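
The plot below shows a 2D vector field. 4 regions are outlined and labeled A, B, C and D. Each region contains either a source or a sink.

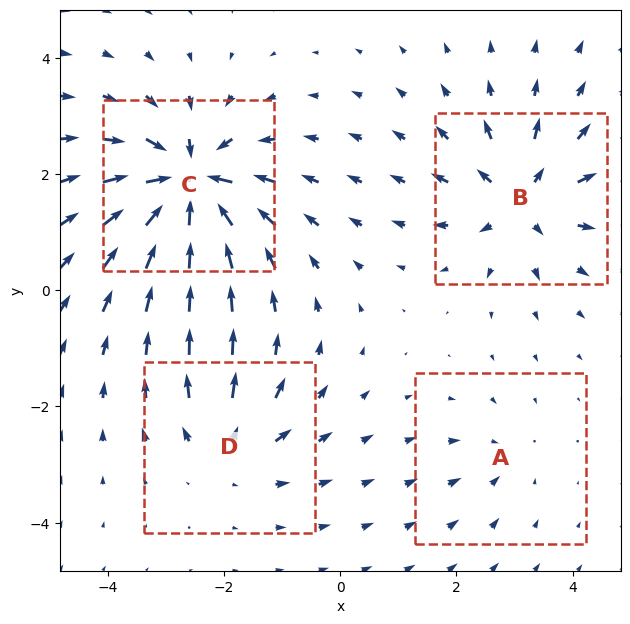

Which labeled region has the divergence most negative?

C

Divergence at each region's feature centre — A: about -2, B: about +6, C: about -9, D: about +4. Region C is most negative.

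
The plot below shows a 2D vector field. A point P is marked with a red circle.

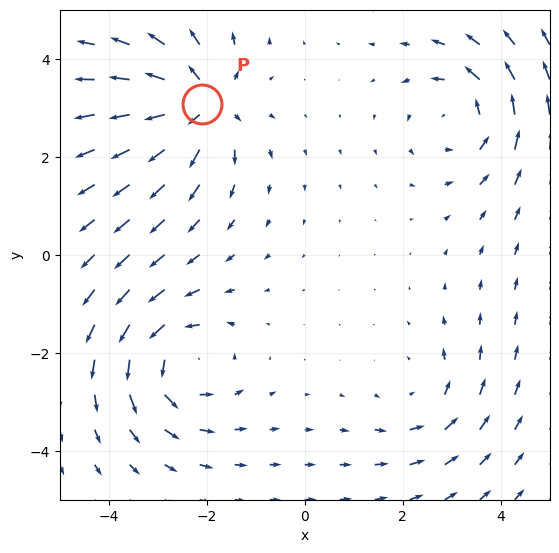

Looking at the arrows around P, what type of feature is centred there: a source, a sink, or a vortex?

source

At P (-2.1, 3.1) the arrows spread outward. Divergence about +6, curl ≈0 — positive divergence with near-zero curl is a source.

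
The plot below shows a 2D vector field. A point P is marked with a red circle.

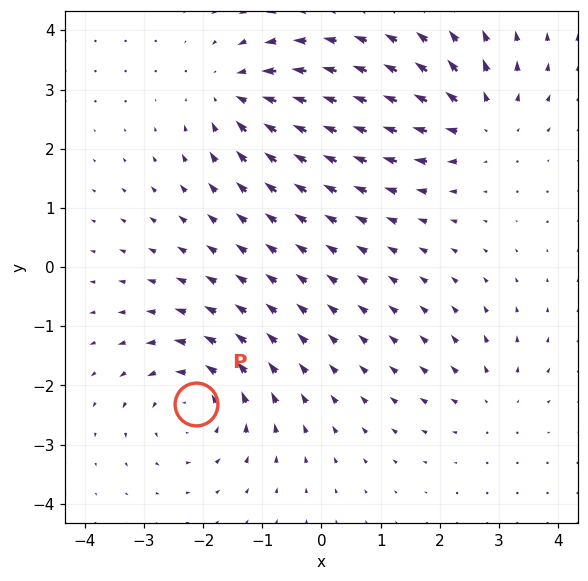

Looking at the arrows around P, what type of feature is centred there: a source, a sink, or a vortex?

vortex

At P (-2.1, -2.3) the arrows circulate counterclockwise. Divergence ≈0, curl about +5 — near-zero divergence with nonzero curl is a vortex.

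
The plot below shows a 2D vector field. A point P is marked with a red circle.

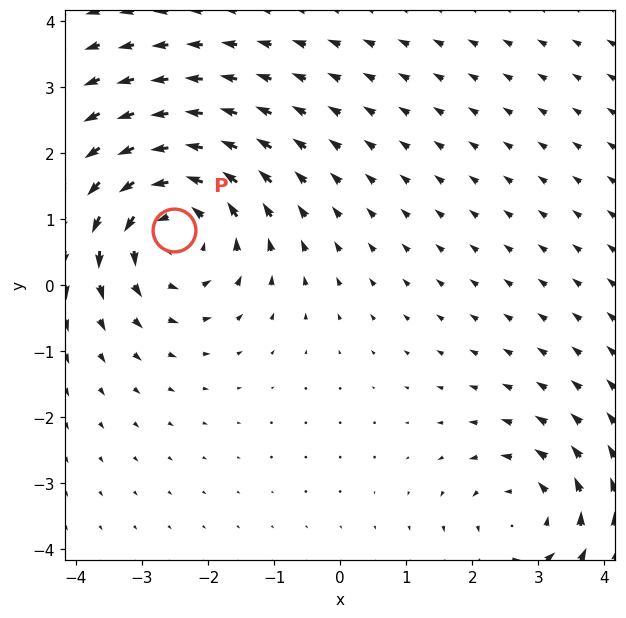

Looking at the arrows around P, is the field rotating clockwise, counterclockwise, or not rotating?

counterclockwise

Near P at (-2.5, 0.8) the arrows circulate counterclockwise. The curl (z-component) there is about +4; positive curl means counterclockwise rotation.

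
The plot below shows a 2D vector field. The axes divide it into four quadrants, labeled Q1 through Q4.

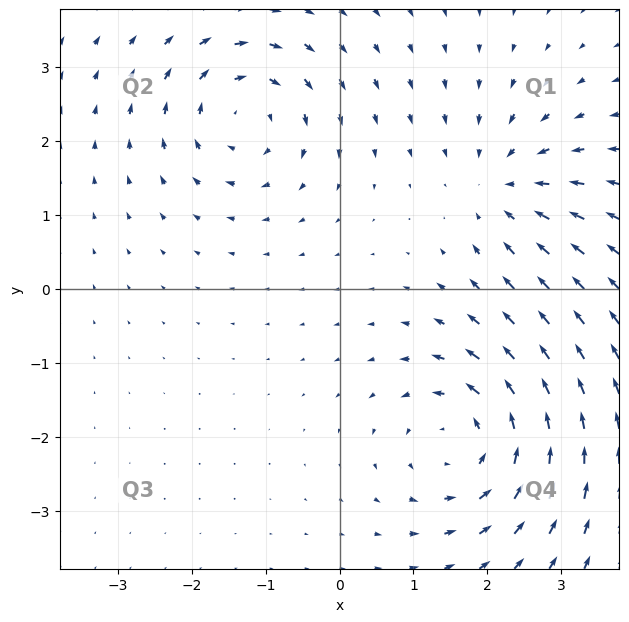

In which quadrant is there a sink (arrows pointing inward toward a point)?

Q1

The sink sits at approximately (2.2, 1.4), which lies in quadrant Q1. The divergence there is about -4, negative as expected for a sink.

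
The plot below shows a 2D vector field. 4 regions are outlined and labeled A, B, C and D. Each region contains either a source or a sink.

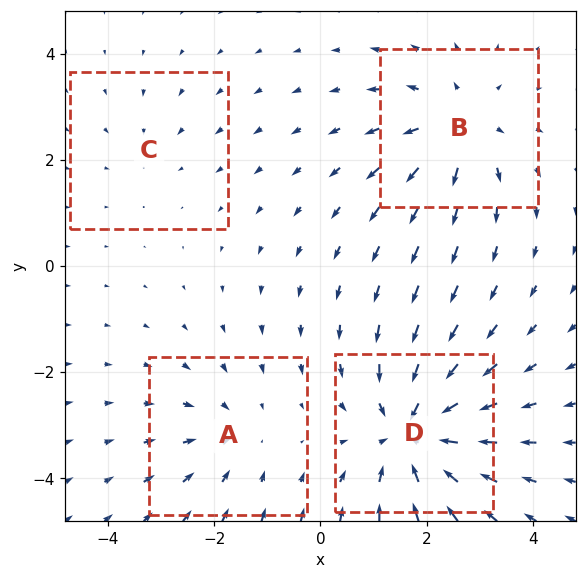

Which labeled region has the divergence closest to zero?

Divergence at each region's feature centre — A: about -3, B: about +4, C: about -2, D: about -6. Region C is closest to zero.

C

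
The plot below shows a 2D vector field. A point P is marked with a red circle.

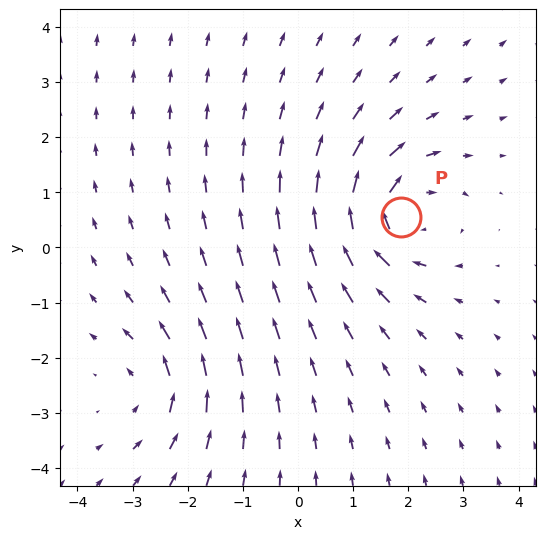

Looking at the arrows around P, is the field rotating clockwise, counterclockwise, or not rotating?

clockwise

Near P at (1.9, 0.6) the arrows circulate clockwise. The curl (z-component) there is about -5; negative curl means clockwise rotation.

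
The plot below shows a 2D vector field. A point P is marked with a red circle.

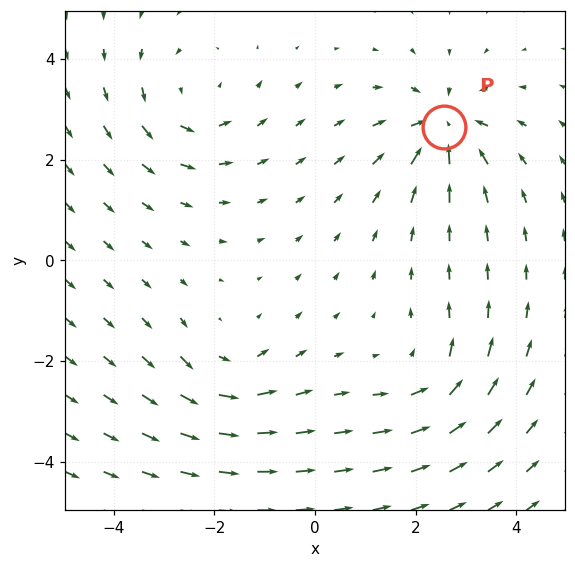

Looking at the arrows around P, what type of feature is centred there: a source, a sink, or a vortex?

At P (2.6, 2.7) the arrows converge inward. Divergence about -6, curl ≈0 — negative divergence with near-zero curl is a sink.

sink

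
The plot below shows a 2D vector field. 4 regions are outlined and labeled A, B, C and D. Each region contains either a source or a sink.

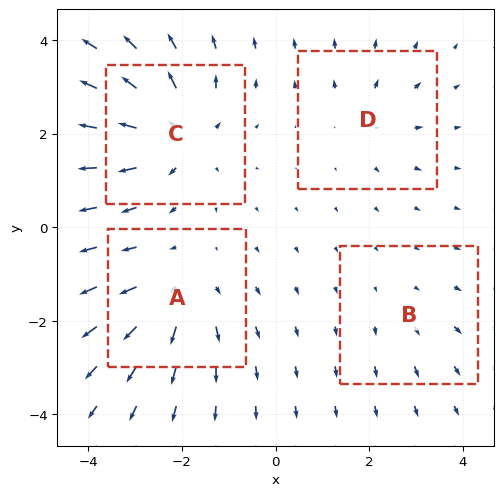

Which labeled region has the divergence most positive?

Divergence at each region's feature centre — A: about +5, B: about +2, C: about +6, D: about +3. Region C is most positive.

C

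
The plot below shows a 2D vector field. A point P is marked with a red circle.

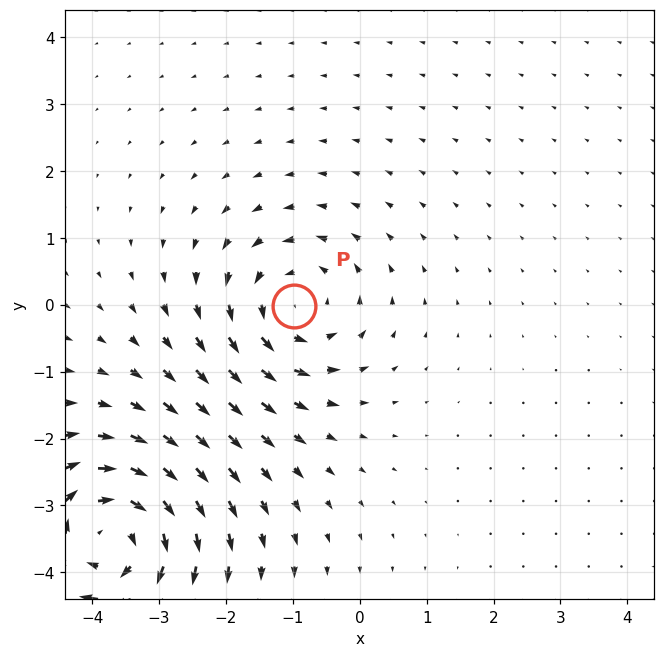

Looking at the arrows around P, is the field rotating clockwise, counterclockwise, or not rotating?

Near P at (-1.0, -0.0) the arrows circulate counterclockwise. The curl (z-component) there is about +3; positive curl means counterclockwise rotation.

counterclockwise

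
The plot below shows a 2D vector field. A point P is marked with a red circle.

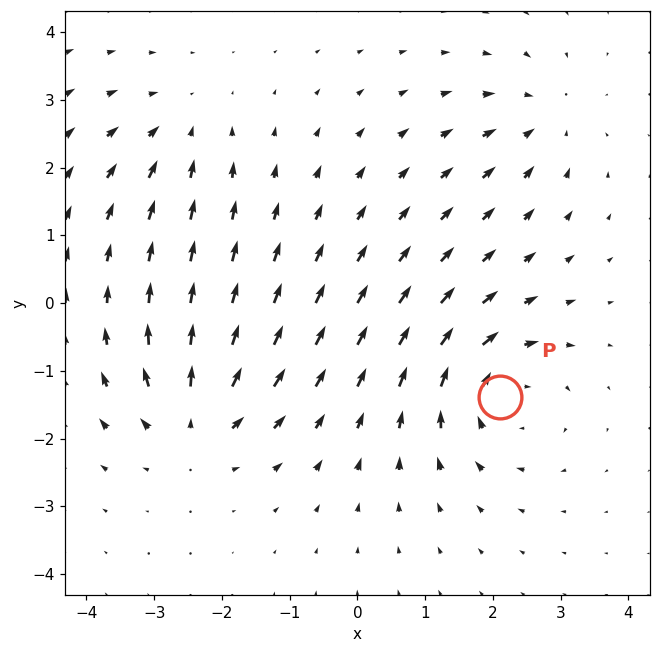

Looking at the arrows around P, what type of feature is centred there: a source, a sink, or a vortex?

At P (2.1, -1.4) the arrows circulate clockwise. Divergence ≈0, curl about -5 — near-zero divergence with nonzero curl is a vortex.

vortex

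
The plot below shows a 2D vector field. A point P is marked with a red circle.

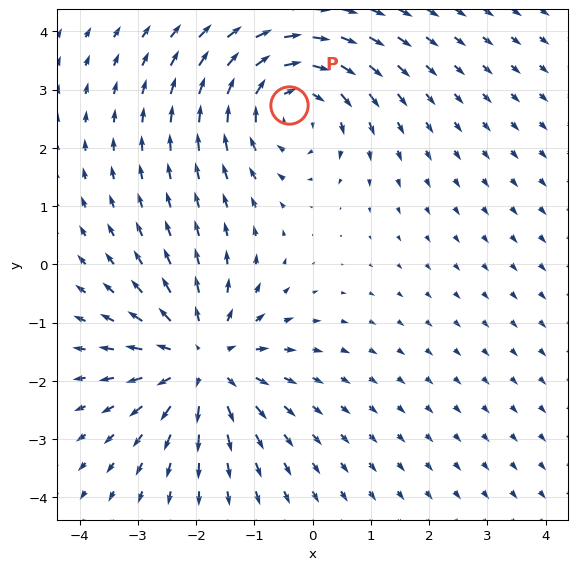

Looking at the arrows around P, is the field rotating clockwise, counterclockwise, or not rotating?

Near P at (-0.4, 2.7) the arrows circulate clockwise. The curl (z-component) there is about -4; negative curl means clockwise rotation.

clockwise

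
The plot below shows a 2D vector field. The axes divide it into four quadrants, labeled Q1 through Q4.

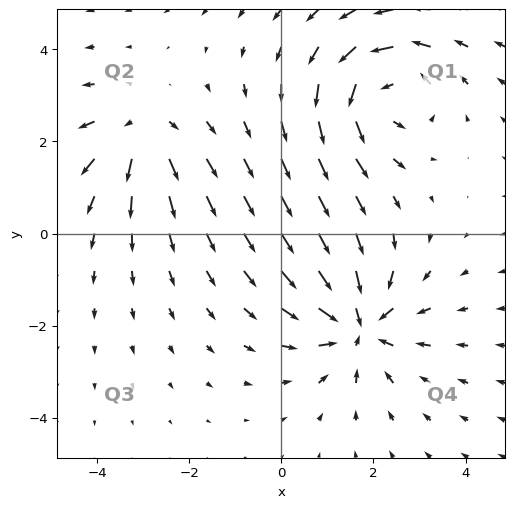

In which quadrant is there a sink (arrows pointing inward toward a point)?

The sink sits at approximately (1.7, -2.0), which lies in quadrant Q4. The divergence there is about -5, negative as expected for a sink.

Q4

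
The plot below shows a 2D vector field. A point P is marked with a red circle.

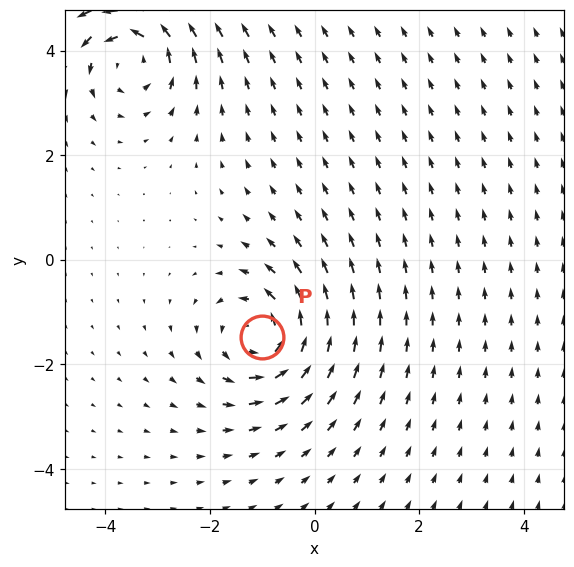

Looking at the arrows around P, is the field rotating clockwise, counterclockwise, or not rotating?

Near P at (-1.0, -1.5) the arrows circulate counterclockwise. The curl (z-component) there is about +6; positive curl means counterclockwise rotation.

counterclockwise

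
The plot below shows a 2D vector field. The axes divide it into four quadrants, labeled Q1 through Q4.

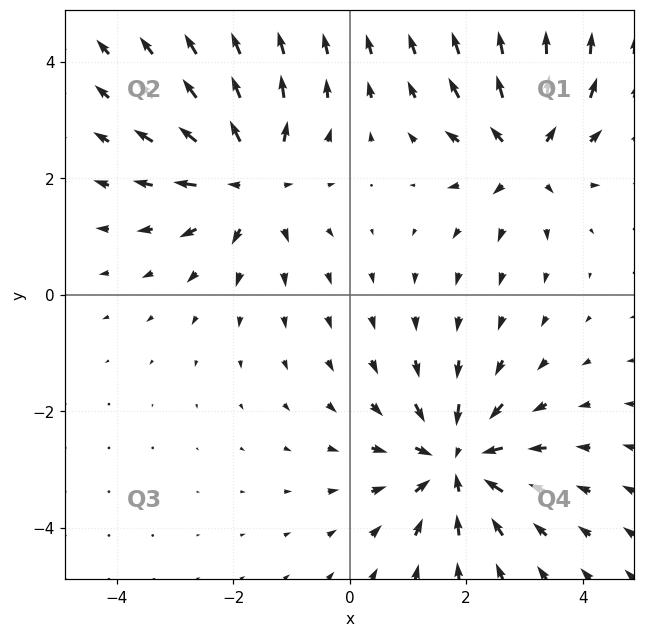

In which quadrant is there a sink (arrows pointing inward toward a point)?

Q4

The sink sits at approximately (1.8, -2.9), which lies in quadrant Q4. The divergence there is about -5, negative as expected for a sink.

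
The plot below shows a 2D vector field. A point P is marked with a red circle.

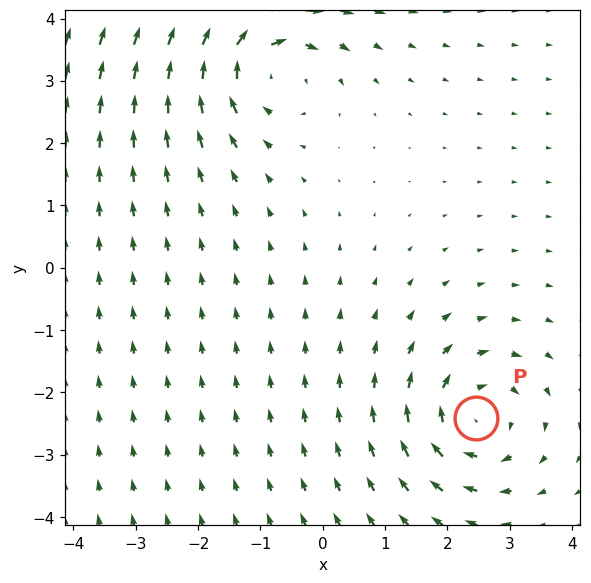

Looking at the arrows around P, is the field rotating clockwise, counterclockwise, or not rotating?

Near P at (2.5, -2.4) the arrows circulate clockwise. The curl (z-component) there is about -3; negative curl means clockwise rotation.

clockwise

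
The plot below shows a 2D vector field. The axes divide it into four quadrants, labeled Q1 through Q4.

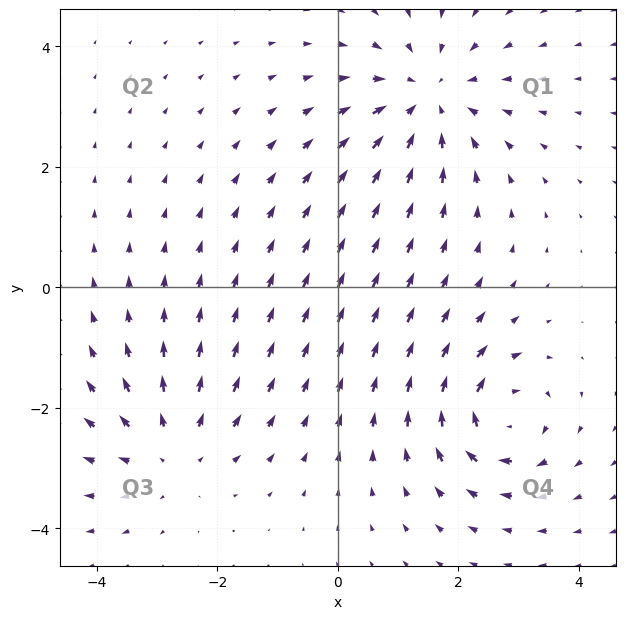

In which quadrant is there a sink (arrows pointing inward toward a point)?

Q1

The sink sits at approximately (1.5, 3.1), which lies in quadrant Q1. The divergence there is about -3, negative as expected for a sink.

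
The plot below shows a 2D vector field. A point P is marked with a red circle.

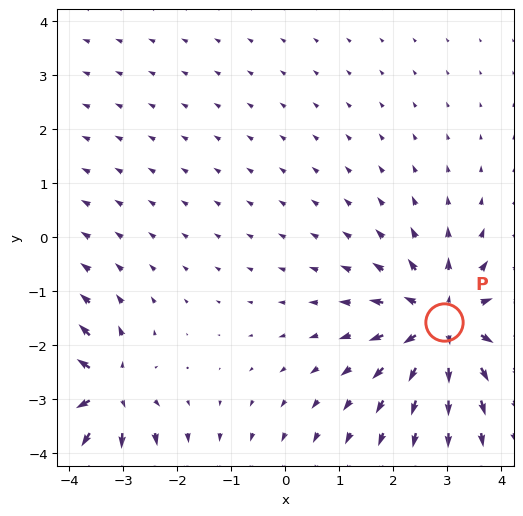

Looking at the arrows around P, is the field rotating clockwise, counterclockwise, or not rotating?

not rotating

Near P at (2.9, -1.6) the arrows show no circulation. The curl there is ≈0.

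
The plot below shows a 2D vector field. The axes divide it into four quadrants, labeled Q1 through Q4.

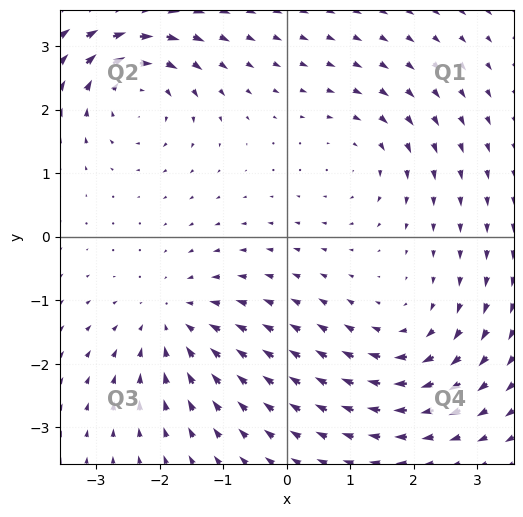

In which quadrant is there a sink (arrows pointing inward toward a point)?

Q3

The sink sits at approximately (-1.8, -1.4), which lies in quadrant Q3. The divergence there is about -4, negative as expected for a sink.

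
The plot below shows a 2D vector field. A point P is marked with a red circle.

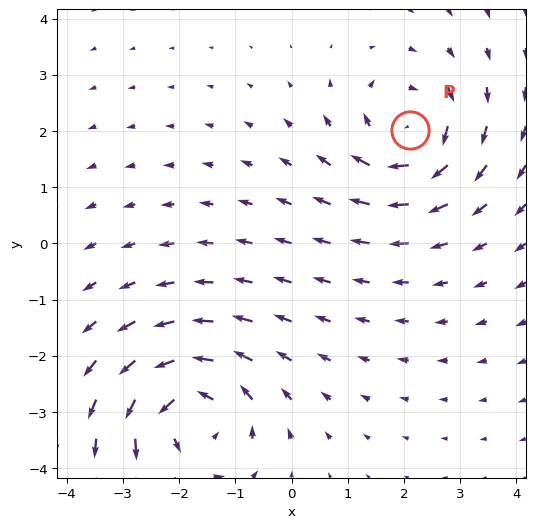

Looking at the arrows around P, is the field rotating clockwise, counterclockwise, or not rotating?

clockwise

Near P at (2.1, 2.0) the arrows circulate clockwise. The curl (z-component) there is about -4; negative curl means clockwise rotation.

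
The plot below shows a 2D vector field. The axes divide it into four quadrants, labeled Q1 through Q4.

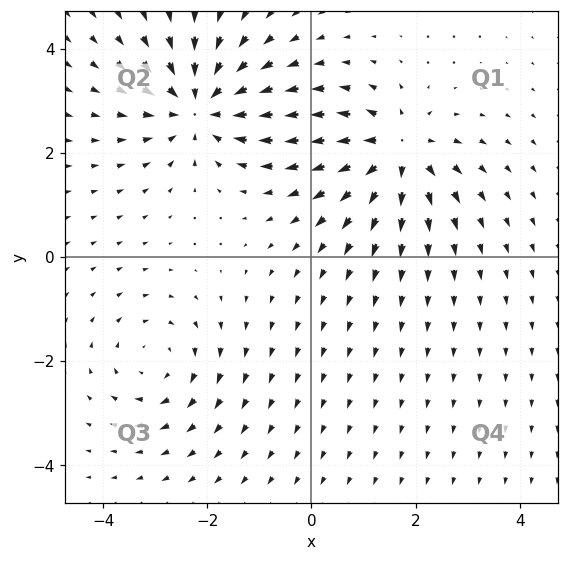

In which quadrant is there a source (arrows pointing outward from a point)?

Q1

The source sits at approximately (1.6, 2.0), which lies in quadrant Q1. The divergence there is about +4, positive as expected for a source.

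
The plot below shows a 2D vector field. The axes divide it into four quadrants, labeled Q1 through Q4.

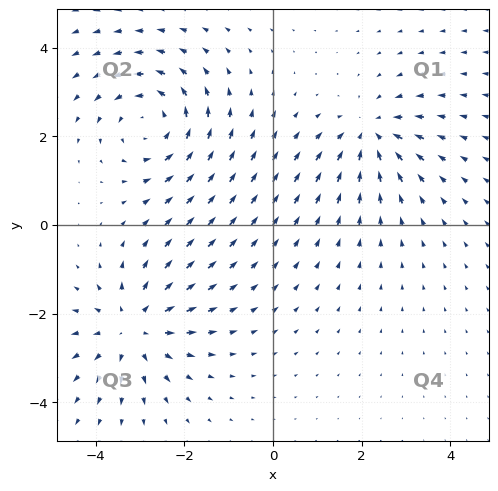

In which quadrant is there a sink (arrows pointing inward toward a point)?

The sink sits at approximately (2.2, 2.0), which lies in quadrant Q1. The divergence there is about -5, negative as expected for a sink.

Q1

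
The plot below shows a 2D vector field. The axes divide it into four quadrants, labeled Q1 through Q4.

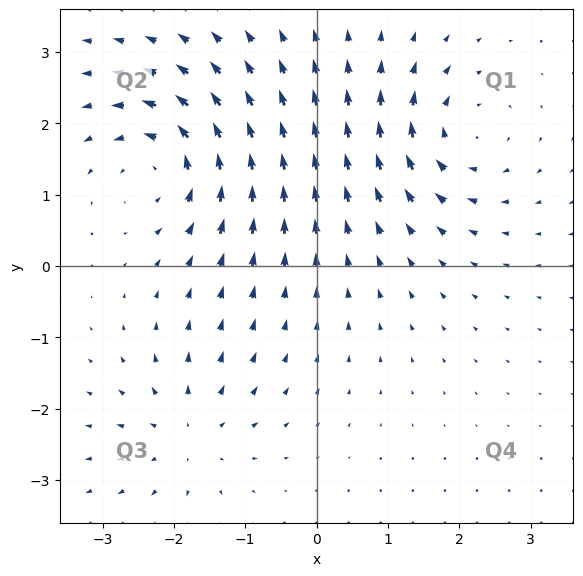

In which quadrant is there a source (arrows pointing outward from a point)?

Q3

The source sits at approximately (-1.8, -2.3), which lies in quadrant Q3. The divergence there is about +3, positive as expected for a source.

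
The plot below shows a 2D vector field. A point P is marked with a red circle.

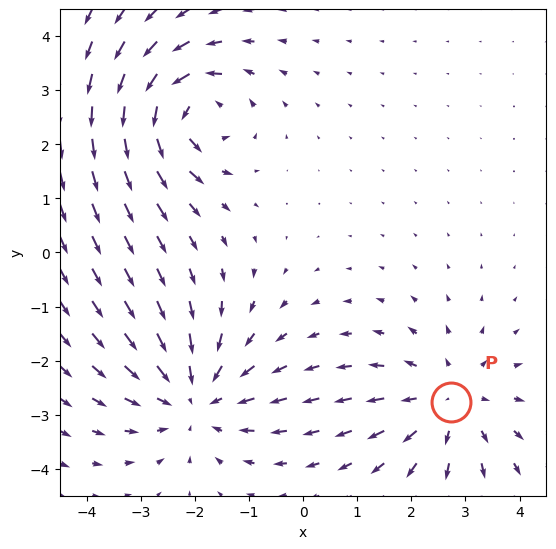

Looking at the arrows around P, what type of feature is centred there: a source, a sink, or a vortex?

At P (2.7, -2.8) the arrows spread outward. Divergence about +4, curl ≈0 — positive divergence with near-zero curl is a source.

source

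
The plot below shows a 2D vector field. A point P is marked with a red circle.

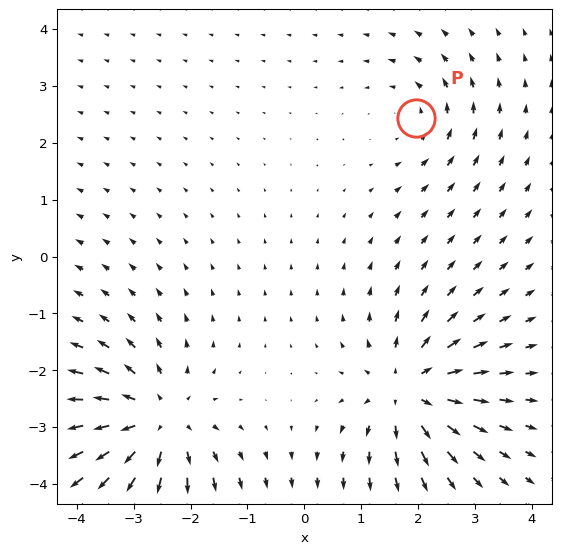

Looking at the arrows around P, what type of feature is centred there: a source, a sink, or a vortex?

At P (2.0, 2.4) the arrows circulate counterclockwise. Divergence ≈0, curl about +3 — near-zero divergence with nonzero curl is a vortex.

vortex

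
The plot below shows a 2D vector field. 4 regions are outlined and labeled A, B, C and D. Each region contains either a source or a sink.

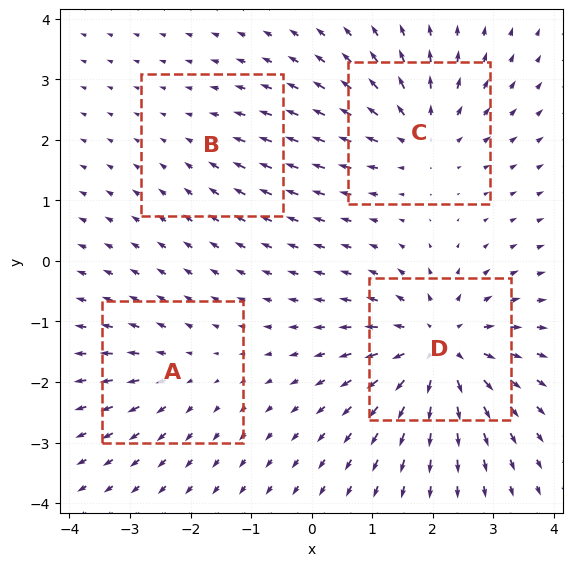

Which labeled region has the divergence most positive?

Divergence at each region's feature centre — A: about +3, B: about -2, C: about +5, D: about +8. Region D is most positive.

D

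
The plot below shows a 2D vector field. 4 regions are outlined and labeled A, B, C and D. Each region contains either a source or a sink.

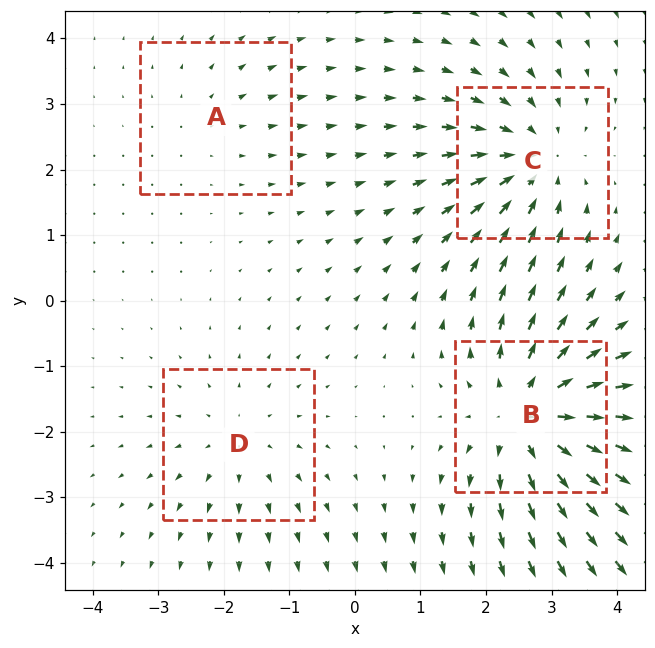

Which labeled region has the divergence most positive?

B

Divergence at each region's feature centre — A: about +2, B: about +6, C: about -5, D: about +3. Region B is most positive.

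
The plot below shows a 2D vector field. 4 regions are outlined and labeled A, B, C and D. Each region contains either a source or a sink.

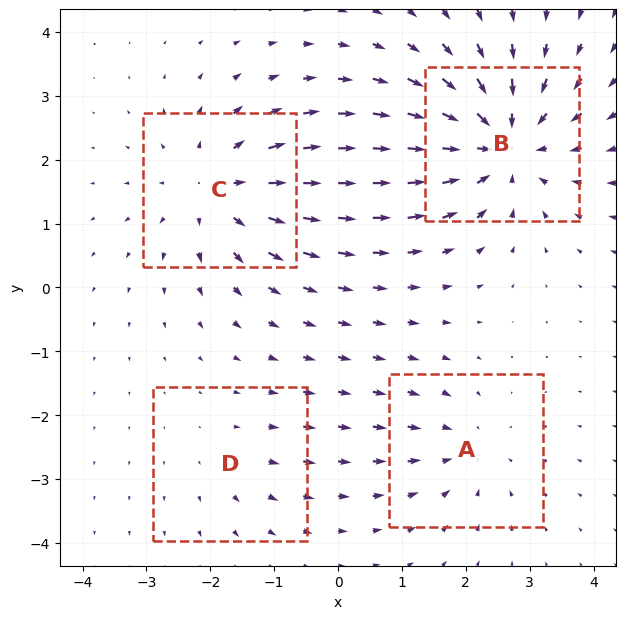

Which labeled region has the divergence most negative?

B

Divergence at each region's feature centre — A: about -3, B: about -7, C: about +5, D: about +2. Region B is most negative.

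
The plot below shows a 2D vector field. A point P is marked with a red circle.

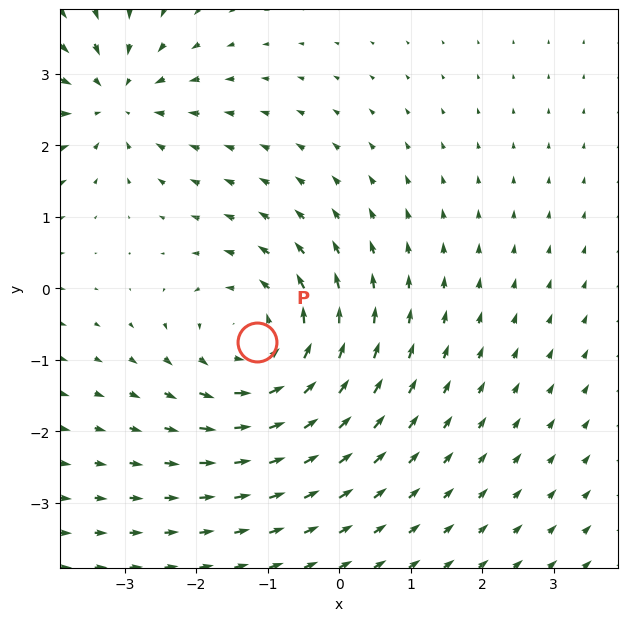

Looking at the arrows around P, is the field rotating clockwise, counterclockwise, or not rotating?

counterclockwise

Near P at (-1.1, -0.7) the arrows circulate counterclockwise. The curl (z-component) there is about +4; positive curl means counterclockwise rotation.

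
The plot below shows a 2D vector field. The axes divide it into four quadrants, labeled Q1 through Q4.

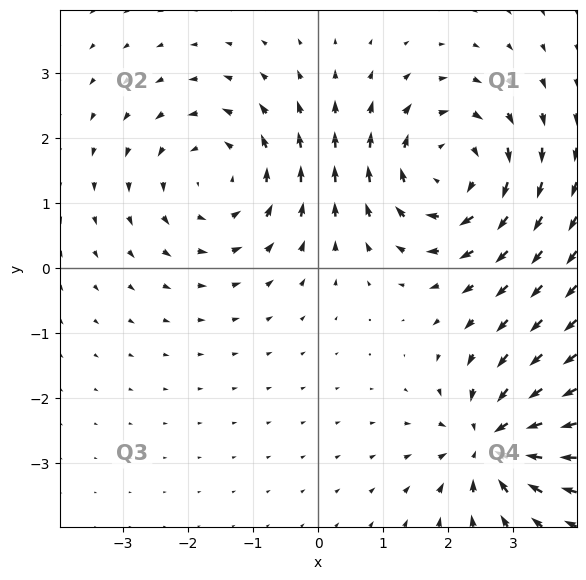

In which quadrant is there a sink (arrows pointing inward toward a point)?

The sink sits at approximately (2.7, -2.7), which lies in quadrant Q4. The divergence there is about -5, negative as expected for a sink.

Q4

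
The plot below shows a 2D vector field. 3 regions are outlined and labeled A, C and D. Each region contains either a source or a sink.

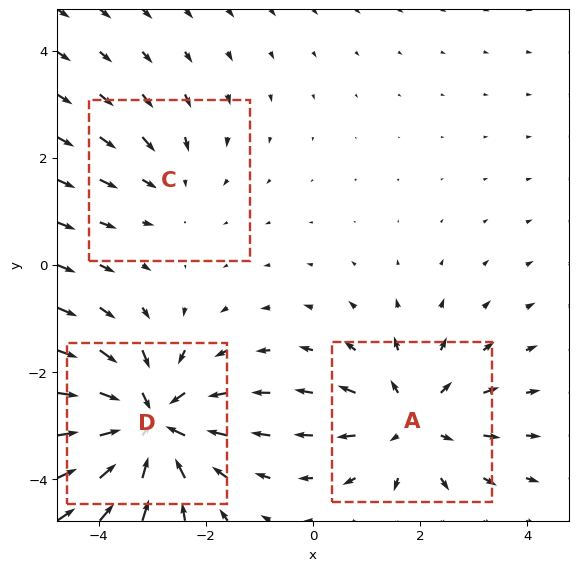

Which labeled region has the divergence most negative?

D

Divergence at each region's feature centre — A: about +3, C: about -2, D: about -5. Region D is most negative.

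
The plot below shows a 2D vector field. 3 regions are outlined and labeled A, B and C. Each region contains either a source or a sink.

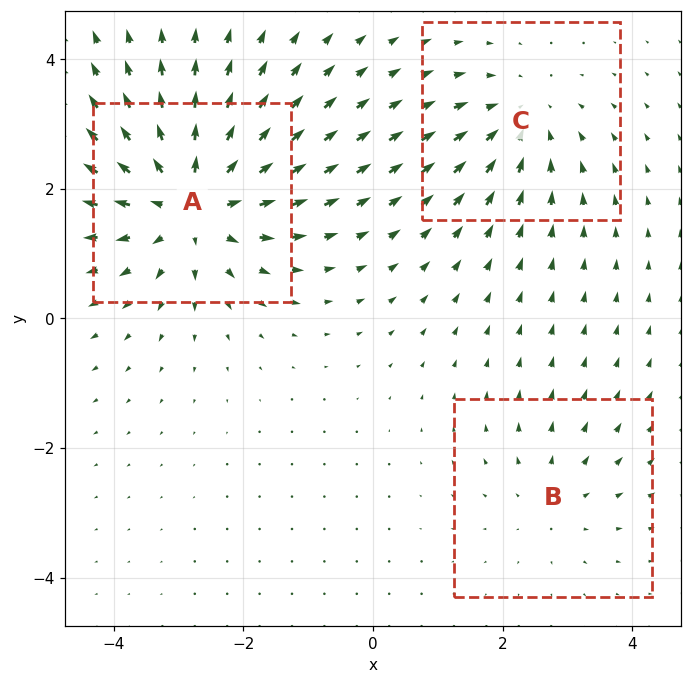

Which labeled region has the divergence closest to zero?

Divergence at each region's feature centre — A: about +5, B: about +2, C: about -3. Region B is closest to zero.

B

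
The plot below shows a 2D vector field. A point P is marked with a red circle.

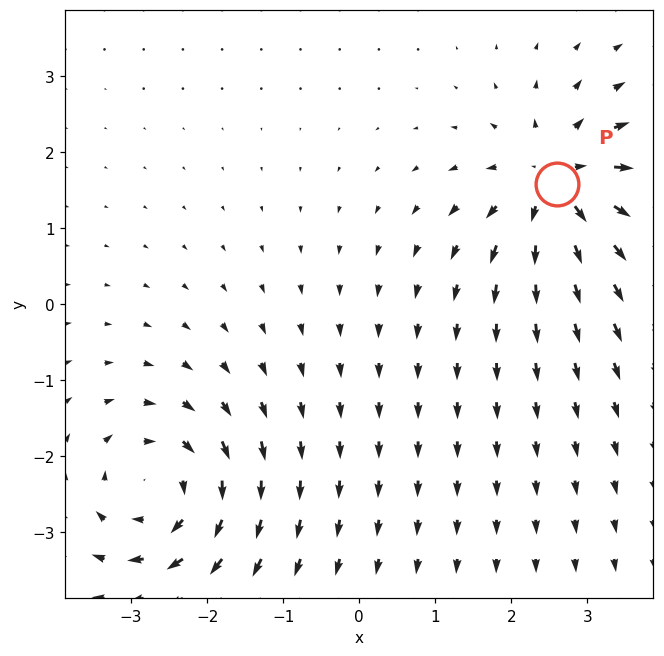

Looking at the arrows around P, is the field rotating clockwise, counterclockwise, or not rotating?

not rotating

Near P at (2.6, 1.6) the arrows show no circulation. The curl there is ≈0.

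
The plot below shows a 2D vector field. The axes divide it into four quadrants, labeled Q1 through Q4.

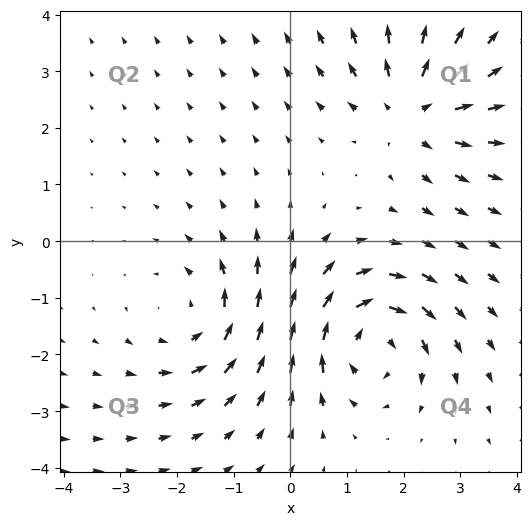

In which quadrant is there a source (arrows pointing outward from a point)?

The source sits at approximately (2.1, 2.3), which lies in quadrant Q1. The divergence there is about +3, positive as expected for a source.

Q1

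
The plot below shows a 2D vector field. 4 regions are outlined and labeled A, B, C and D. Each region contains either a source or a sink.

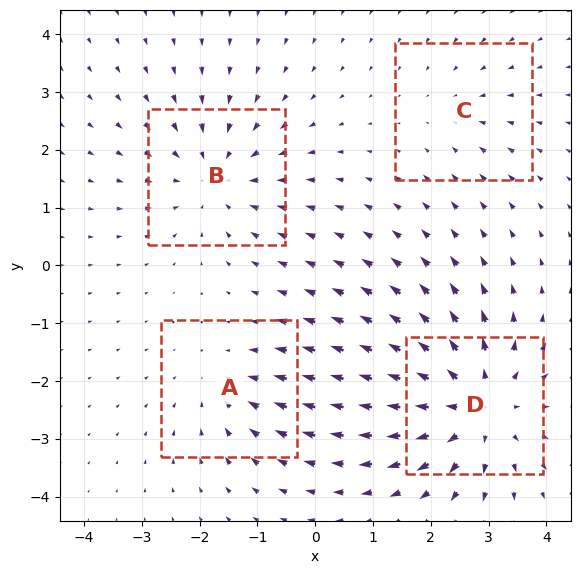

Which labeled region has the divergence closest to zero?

C

Divergence at each region's feature centre — A: about -3, B: about -4, C: about -2, D: about +6. Region C is closest to zero.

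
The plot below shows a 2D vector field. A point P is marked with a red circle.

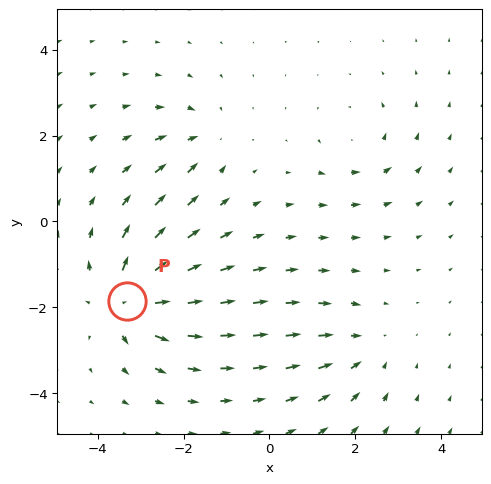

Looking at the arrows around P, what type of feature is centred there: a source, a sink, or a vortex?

source

At P (-3.3, -1.9) the arrows spread outward. Divergence about +6, curl ≈0 — positive divergence with near-zero curl is a source.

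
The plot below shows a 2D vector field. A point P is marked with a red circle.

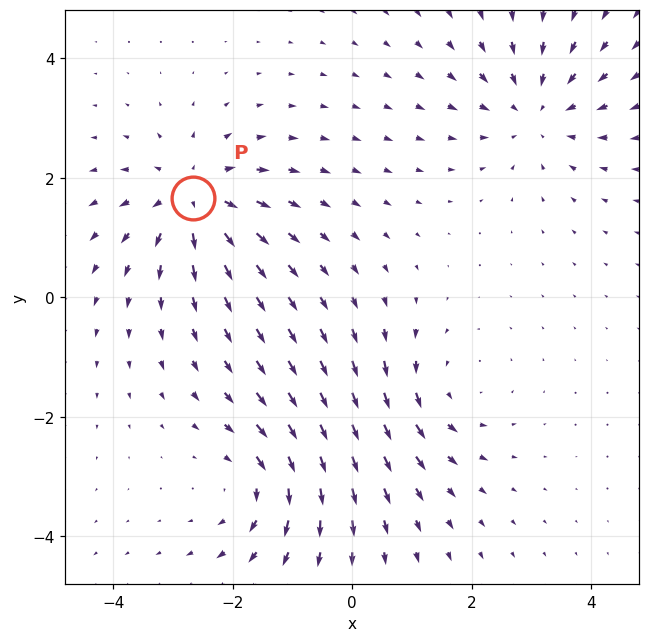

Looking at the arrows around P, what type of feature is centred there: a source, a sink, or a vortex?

At P (-2.7, 1.7) the arrows spread outward. Divergence about +6, curl ≈0 — positive divergence with near-zero curl is a source.

source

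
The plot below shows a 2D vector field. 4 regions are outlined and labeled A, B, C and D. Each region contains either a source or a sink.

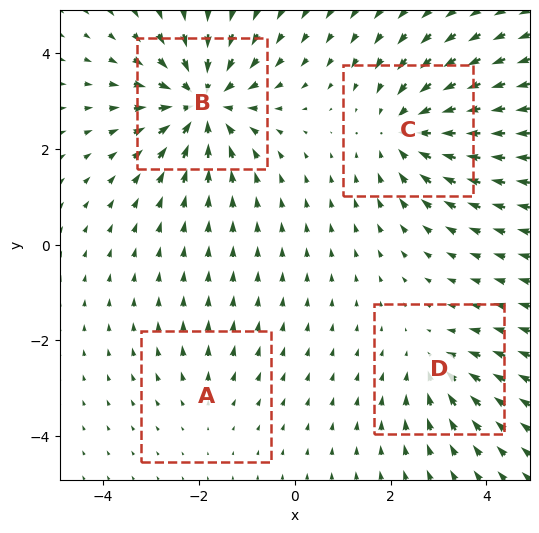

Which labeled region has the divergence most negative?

Divergence at each region's feature centre — A: about +2, B: about -7, C: about -5, D: about -3. Region B is most negative.

B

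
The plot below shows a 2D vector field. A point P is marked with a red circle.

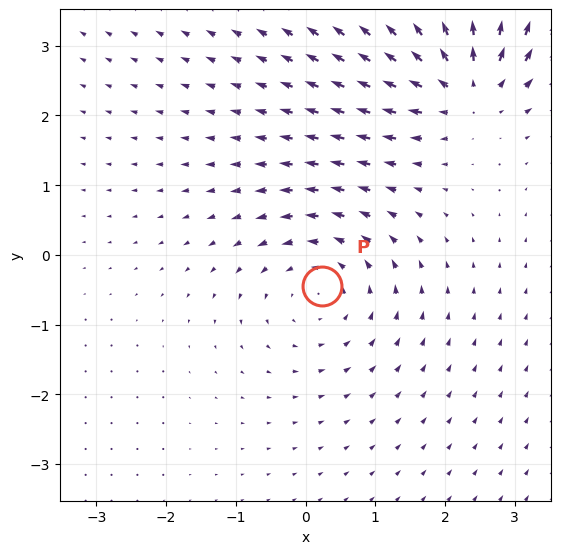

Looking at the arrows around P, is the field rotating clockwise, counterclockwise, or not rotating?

Near P at (0.2, -0.4) the arrows circulate counterclockwise. The curl (z-component) there is about +3; positive curl means counterclockwise rotation.

counterclockwise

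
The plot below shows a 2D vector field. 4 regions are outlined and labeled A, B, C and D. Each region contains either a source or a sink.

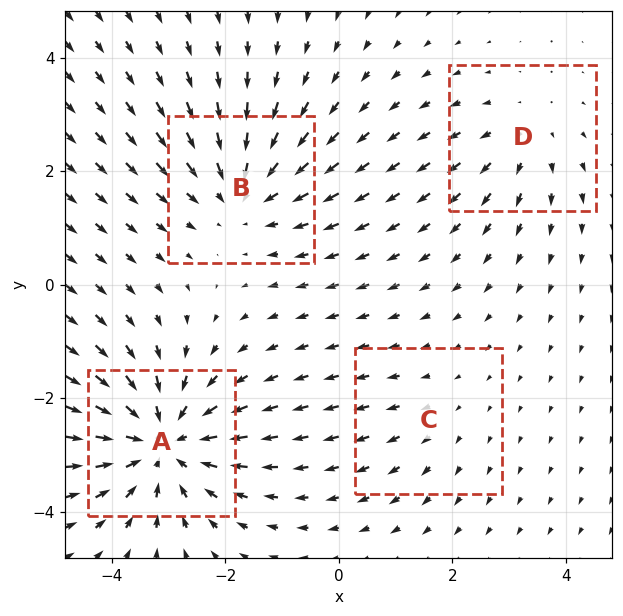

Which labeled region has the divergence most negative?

Divergence at each region's feature centre — A: about -6, B: about -4, C: about +2, D: about +3. Region A is most negative.

A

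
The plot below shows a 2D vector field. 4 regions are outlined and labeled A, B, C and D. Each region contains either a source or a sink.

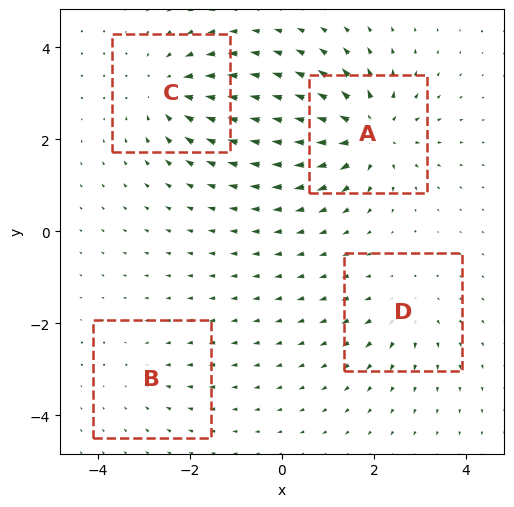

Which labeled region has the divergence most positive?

A

Divergence at each region's feature centre — A: about +8, B: about -2, C: about -5, D: about +4. Region A is most positive.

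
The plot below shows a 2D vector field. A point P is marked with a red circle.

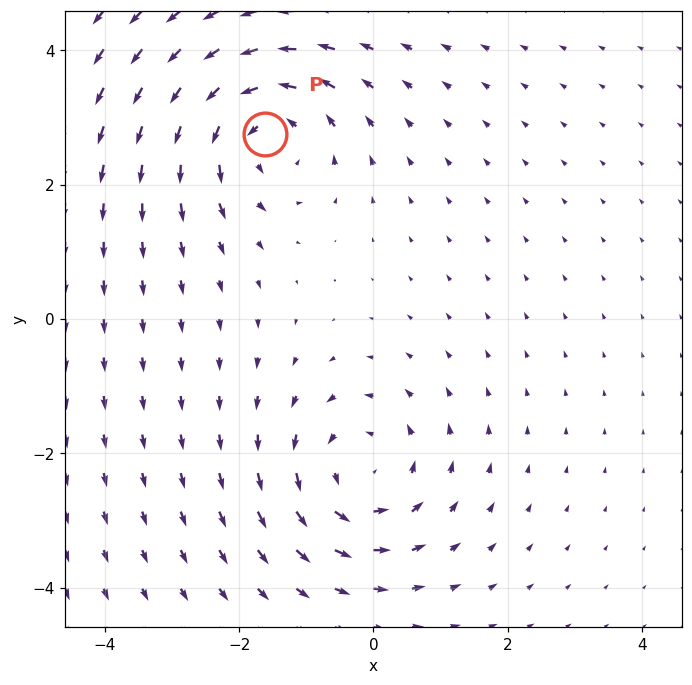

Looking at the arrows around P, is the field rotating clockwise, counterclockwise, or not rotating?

Near P at (-1.6, 2.8) the arrows circulate counterclockwise. The curl (z-component) there is about +4; positive curl means counterclockwise rotation.

counterclockwise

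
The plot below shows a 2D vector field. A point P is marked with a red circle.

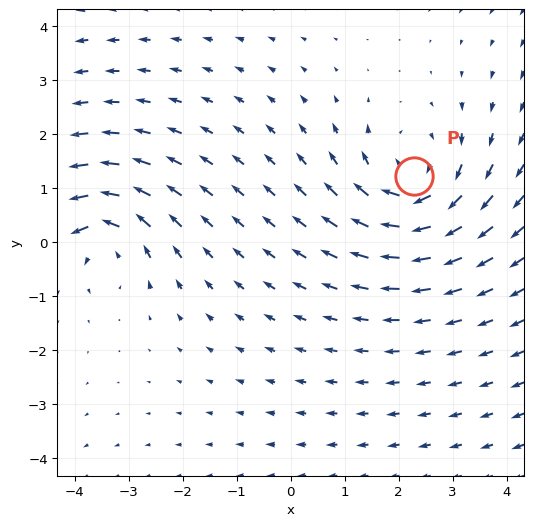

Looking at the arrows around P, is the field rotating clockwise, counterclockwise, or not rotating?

clockwise

Near P at (2.3, 1.2) the arrows circulate clockwise. The curl (z-component) there is about -3; negative curl means clockwise rotation.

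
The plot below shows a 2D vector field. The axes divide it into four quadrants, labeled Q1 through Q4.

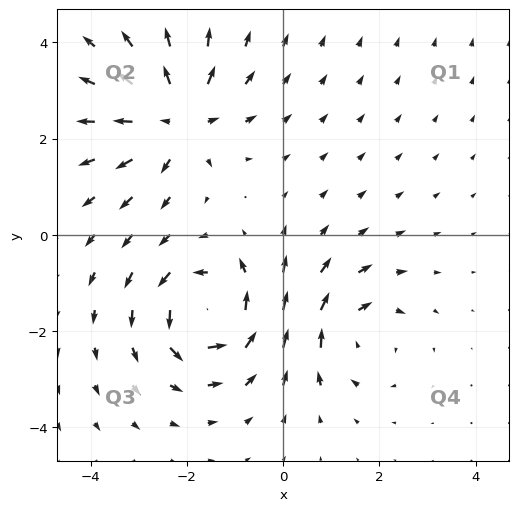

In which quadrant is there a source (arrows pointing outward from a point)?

The source sits at approximately (-2.2, 2.4), which lies in quadrant Q2. The divergence there is about +6, positive as expected for a source.

Q2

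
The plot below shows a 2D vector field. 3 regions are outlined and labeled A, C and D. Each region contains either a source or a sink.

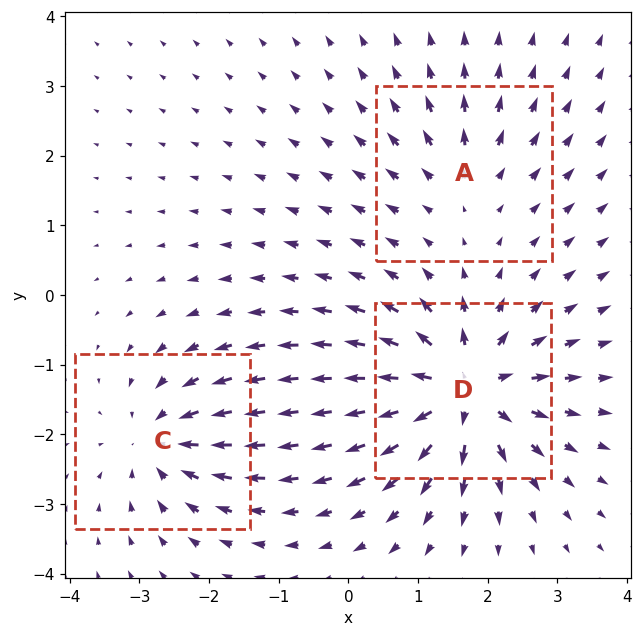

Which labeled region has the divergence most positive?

Divergence at each region's feature centre — A: about +3, C: about -4, D: about +7. Region D is most positive.

D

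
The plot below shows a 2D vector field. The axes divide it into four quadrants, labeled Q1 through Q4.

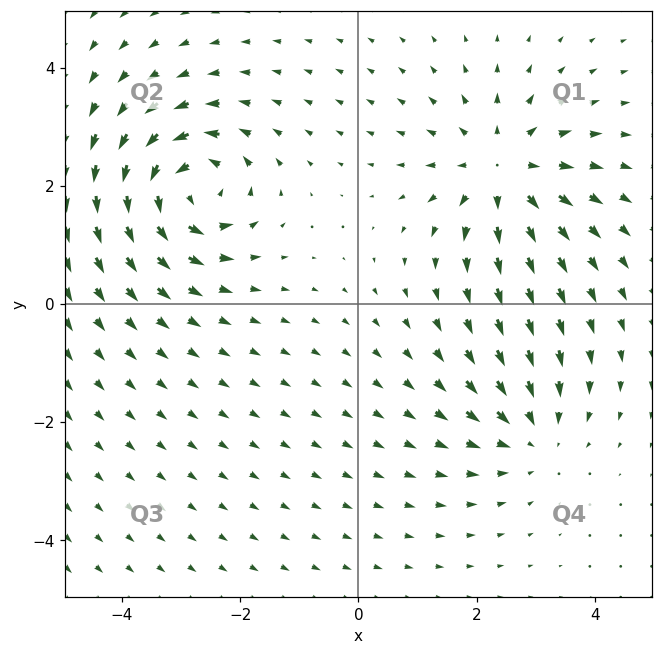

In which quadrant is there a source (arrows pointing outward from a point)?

The source sits at approximately (2.5, 2.3), which lies in quadrant Q1. The divergence there is about +5, positive as expected for a source.

Q1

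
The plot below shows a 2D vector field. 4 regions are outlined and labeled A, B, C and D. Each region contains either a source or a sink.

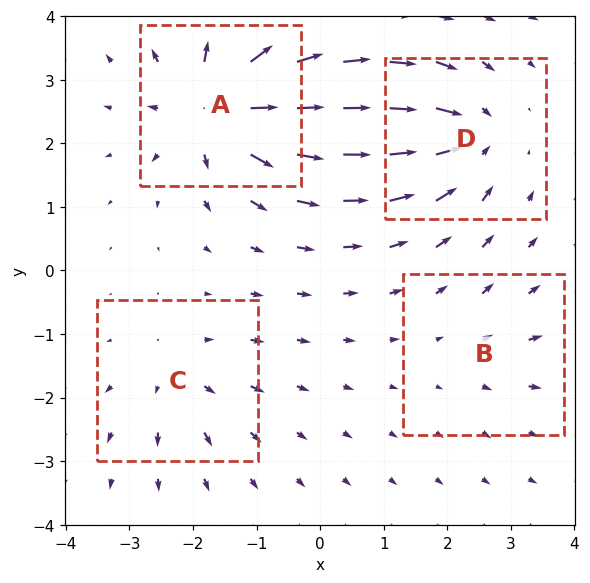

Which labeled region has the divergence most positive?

Divergence at each region's feature centre — A: about +9, B: about +2, C: about +4, D: about -6. Region A is most positive.

A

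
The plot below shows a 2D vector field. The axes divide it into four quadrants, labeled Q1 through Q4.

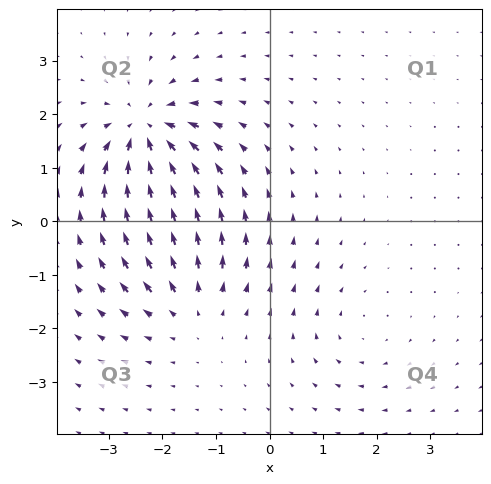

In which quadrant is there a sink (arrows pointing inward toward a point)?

The sink sits at approximately (-2.3, 1.7), which lies in quadrant Q2. The divergence there is about -5, negative as expected for a sink.

Q2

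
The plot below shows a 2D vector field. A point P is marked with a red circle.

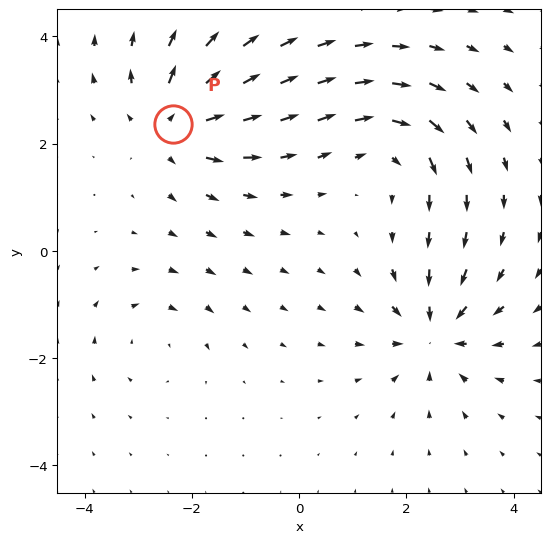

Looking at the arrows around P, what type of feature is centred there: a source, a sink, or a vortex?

source

At P (-2.3, 2.4) the arrows spread outward. Divergence about +6, curl ≈0 — positive divergence with near-zero curl is a source.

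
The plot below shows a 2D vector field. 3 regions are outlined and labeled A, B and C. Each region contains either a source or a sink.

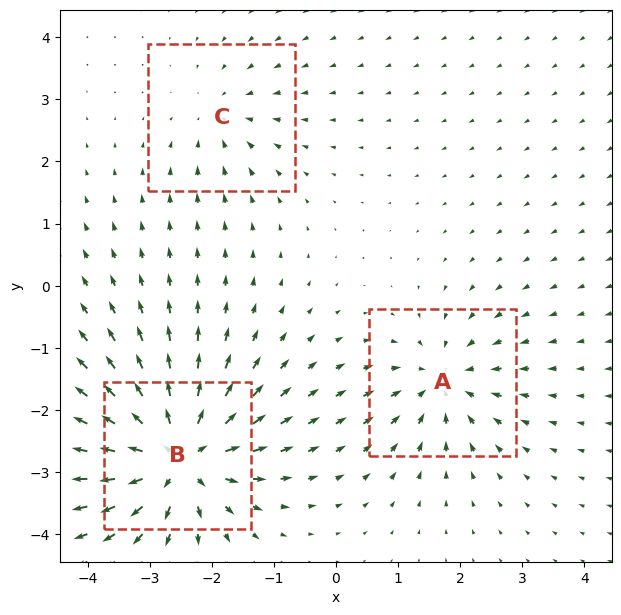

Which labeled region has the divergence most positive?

B

Divergence at each region's feature centre — A: about -4, B: about +7, C: about -3. Region B is most positive.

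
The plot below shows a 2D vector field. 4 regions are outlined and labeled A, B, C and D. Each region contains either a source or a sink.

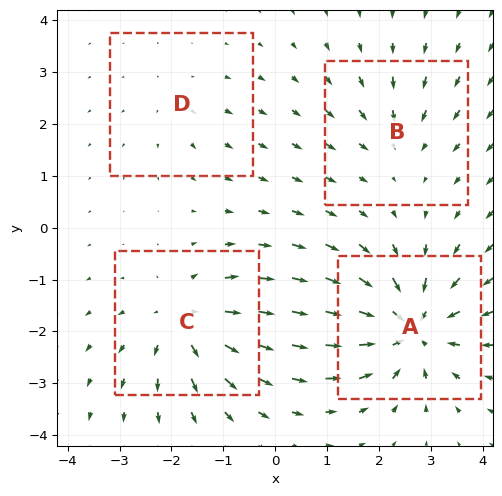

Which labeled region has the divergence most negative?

Divergence at each region's feature centre — A: about -7, B: about -3, C: about +6, D: about +2. Region A is most negative.

A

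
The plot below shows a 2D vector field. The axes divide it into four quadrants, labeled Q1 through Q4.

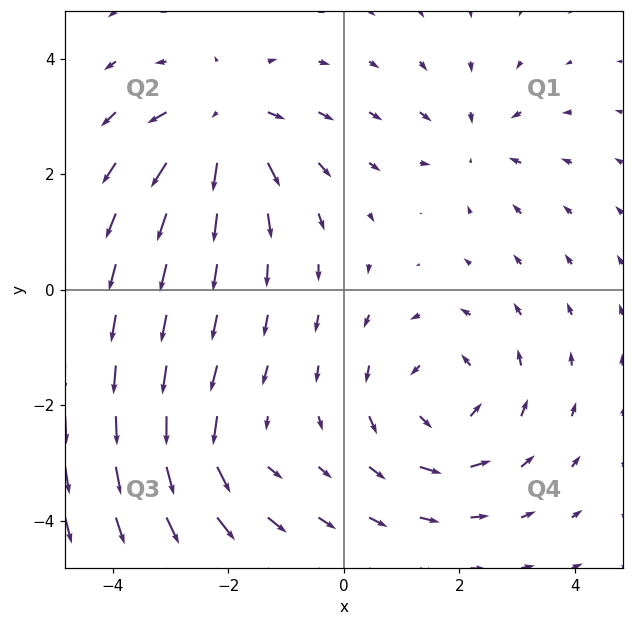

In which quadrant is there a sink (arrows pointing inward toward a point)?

The sink sits at approximately (2.3, 2.6), which lies in quadrant Q1. The divergence there is about -3, negative as expected for a sink.

Q1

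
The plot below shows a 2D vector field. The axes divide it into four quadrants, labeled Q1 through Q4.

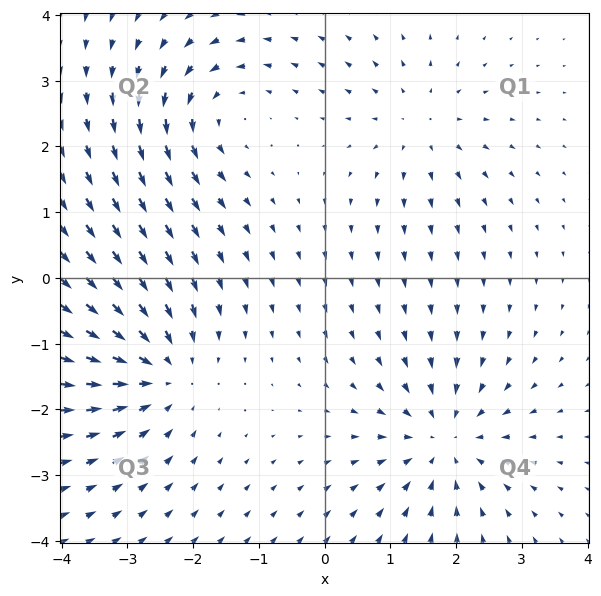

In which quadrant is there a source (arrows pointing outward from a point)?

Q1

The source sits at approximately (1.4, 2.3), which lies in quadrant Q1. The divergence there is about +3, positive as expected for a source.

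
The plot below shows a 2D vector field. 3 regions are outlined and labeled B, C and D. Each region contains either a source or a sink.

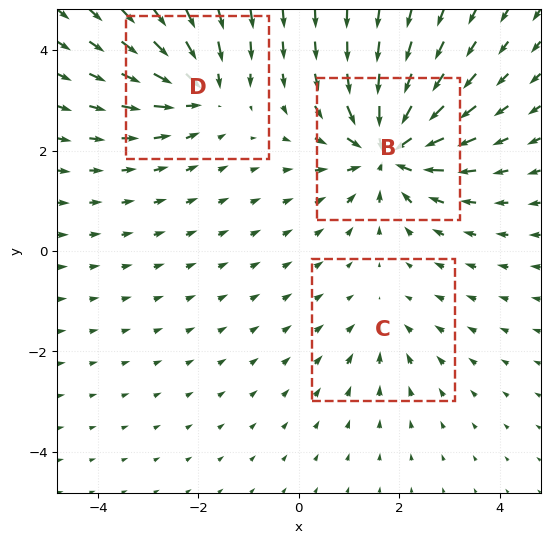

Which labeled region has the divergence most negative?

B

Divergence at each region's feature centre — B: about -6, C: about -2, D: about -4. Region B is most negative.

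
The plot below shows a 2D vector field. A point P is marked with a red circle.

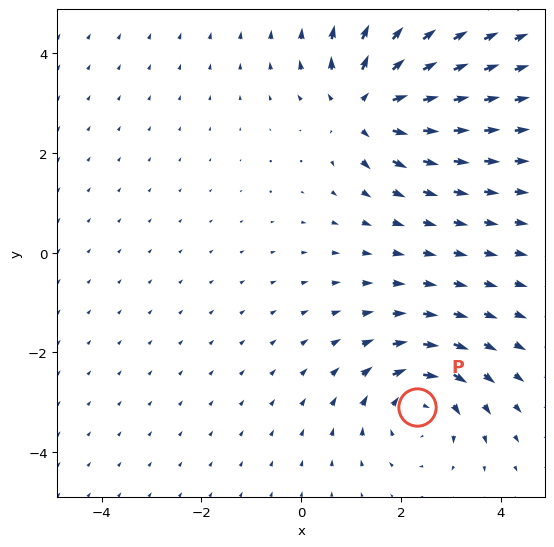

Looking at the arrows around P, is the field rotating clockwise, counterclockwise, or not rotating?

clockwise

Near P at (2.3, -3.1) the arrows circulate clockwise. The curl (z-component) there is about -4; negative curl means clockwise rotation.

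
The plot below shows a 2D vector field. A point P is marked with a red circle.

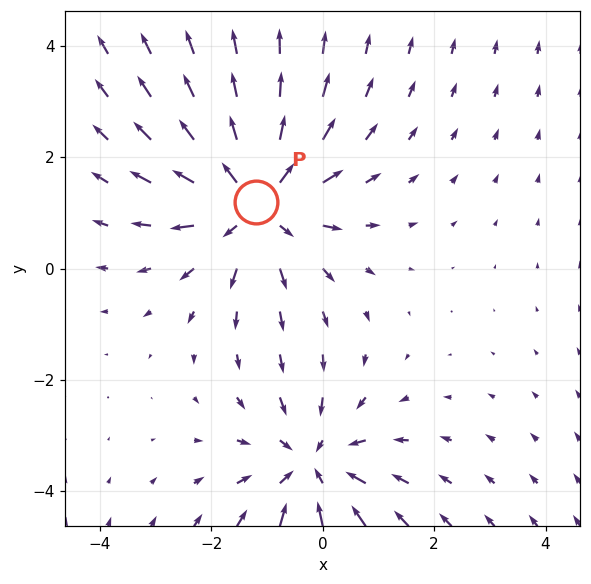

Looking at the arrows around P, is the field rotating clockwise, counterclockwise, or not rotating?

not rotating

Near P at (-1.2, 1.2) the arrows show no circulation. The curl there is ≈0.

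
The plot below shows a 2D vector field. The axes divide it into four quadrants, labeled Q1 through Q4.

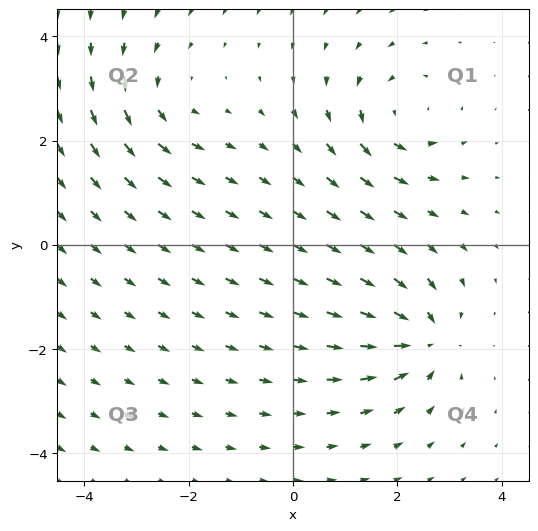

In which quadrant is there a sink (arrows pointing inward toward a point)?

Q4

The sink sits at approximately (2.5, -1.8), which lies in quadrant Q4. The divergence there is about -5, negative as expected for a sink.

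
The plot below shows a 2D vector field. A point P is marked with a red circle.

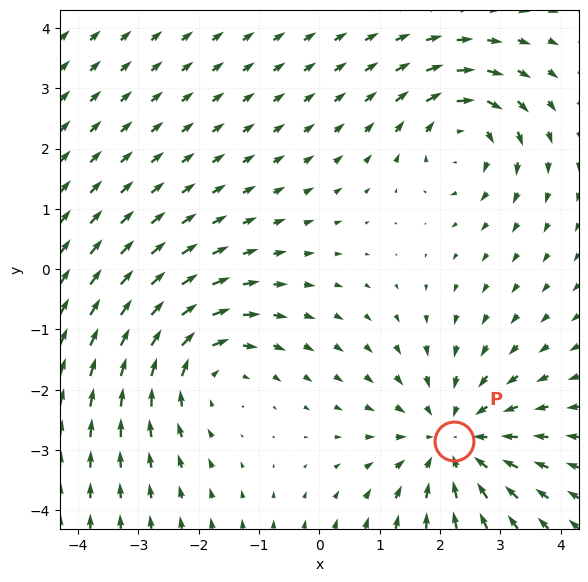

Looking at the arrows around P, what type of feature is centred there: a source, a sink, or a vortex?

At P (2.2, -2.8) the arrows converge inward. Divergence about -4, curl ≈0 — negative divergence with near-zero curl is a sink.

sink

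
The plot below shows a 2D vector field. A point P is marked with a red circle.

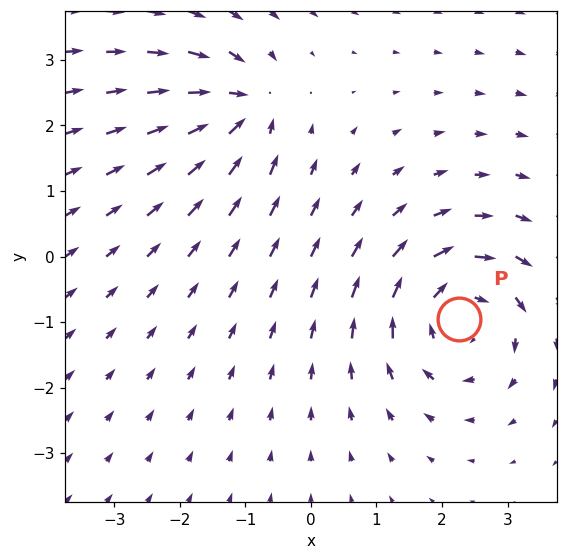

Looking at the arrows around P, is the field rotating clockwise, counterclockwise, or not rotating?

clockwise

Near P at (2.3, -1.0) the arrows circulate clockwise. The curl (z-component) there is about -5; negative curl means clockwise rotation.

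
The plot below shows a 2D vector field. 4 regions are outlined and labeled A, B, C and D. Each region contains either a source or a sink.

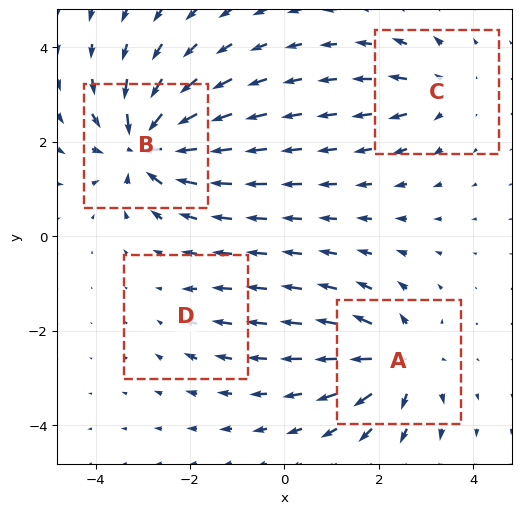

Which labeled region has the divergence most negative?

Divergence at each region's feature centre — A: about +6, B: about -9, C: about +4, D: about -2. Region B is most negative.

B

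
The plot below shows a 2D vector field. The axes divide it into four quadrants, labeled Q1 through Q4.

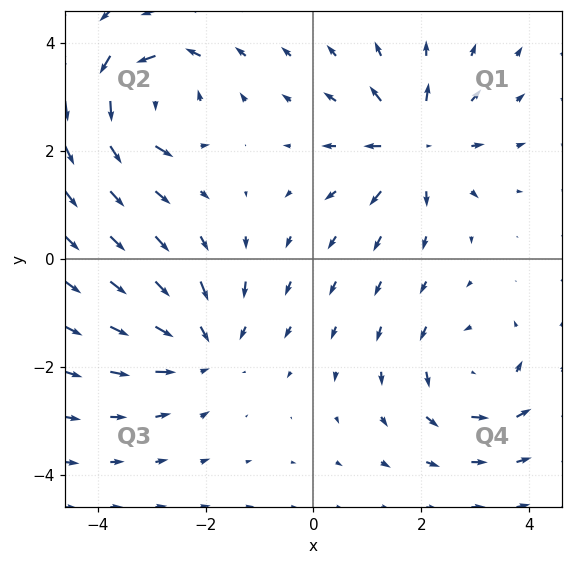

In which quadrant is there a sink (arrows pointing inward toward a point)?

Q3

The sink sits at approximately (-2.0, -1.6), which lies in quadrant Q3. The divergence there is about -3, negative as expected for a sink.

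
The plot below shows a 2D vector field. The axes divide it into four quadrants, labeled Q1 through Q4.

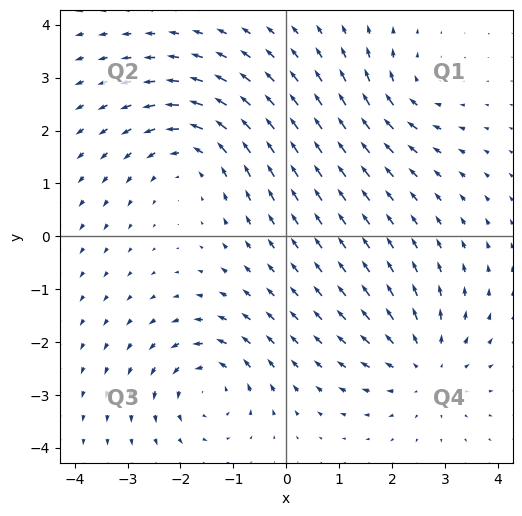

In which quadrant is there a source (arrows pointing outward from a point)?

The source sits at approximately (2.6, -2.5), which lies in quadrant Q4. The divergence there is about +4, positive as expected for a source.

Q4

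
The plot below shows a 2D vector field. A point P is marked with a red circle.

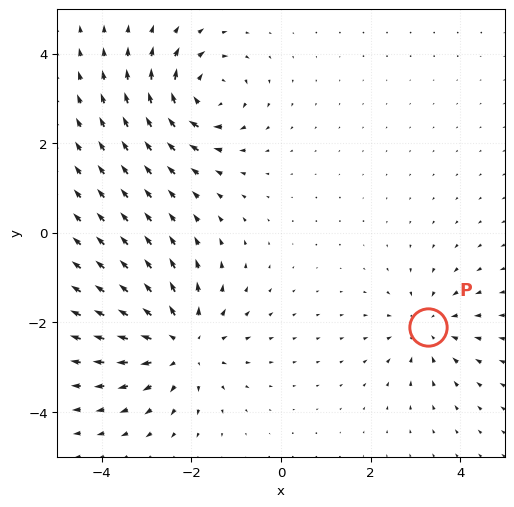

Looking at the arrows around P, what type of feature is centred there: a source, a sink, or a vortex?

sink

At P (3.3, -2.1) the arrows converge inward. Divergence about -3, curl ≈0 — negative divergence with near-zero curl is a sink.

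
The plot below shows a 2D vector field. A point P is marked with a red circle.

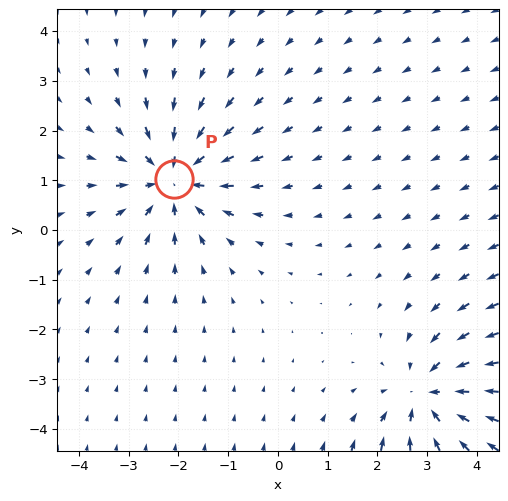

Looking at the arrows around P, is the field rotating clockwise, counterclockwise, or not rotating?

Near P at (-2.1, 1.0) the arrows show no circulation. The curl there is ≈0.

not rotating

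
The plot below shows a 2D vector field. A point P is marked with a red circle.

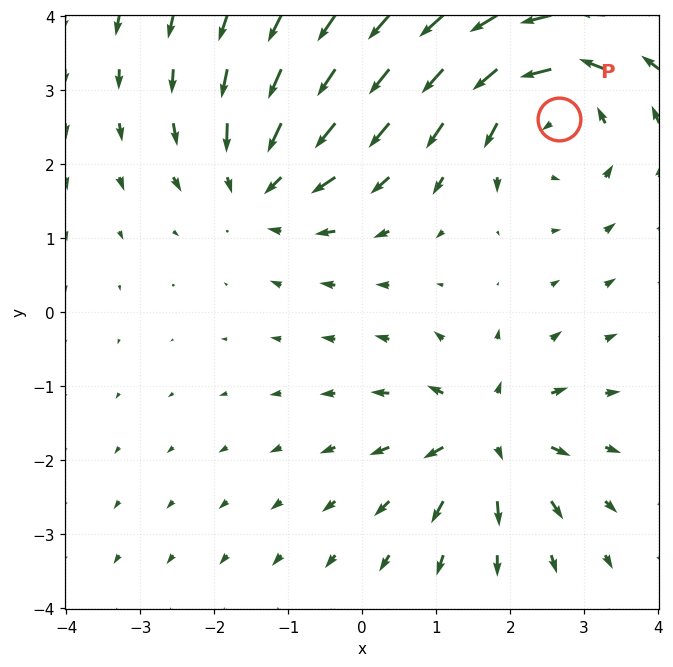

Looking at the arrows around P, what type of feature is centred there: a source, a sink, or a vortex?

vortex

At P (2.7, 2.6) the arrows circulate counterclockwise. Divergence ≈0, curl about +4 — near-zero divergence with nonzero curl is a vortex.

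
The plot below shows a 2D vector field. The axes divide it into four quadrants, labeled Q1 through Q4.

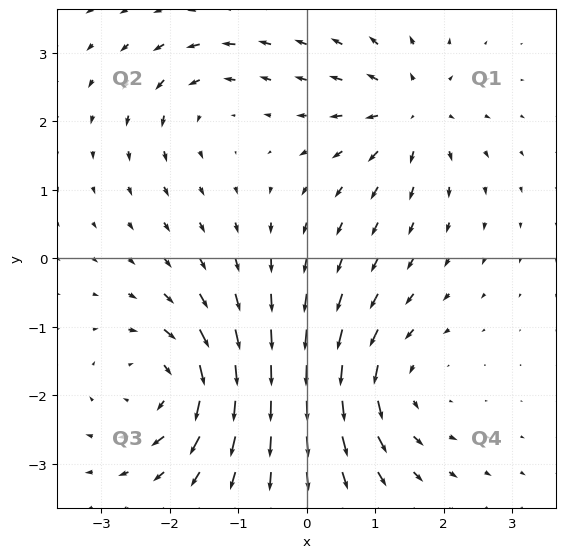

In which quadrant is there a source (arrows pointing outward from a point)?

Q1

The source sits at approximately (1.5, 2.1), which lies in quadrant Q1. The divergence there is about +5, positive as expected for a source.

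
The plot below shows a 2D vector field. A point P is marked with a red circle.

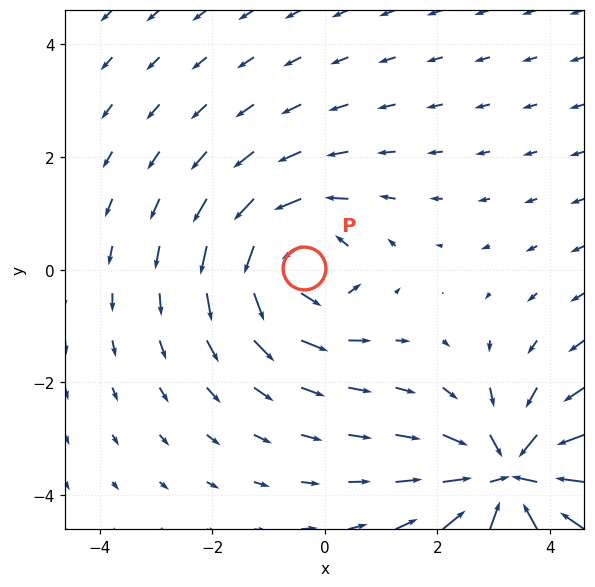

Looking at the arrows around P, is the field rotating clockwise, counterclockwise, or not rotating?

Near P at (-0.4, 0.0) the arrows circulate counterclockwise. The curl (z-component) there is about +3; positive curl means counterclockwise rotation.

counterclockwise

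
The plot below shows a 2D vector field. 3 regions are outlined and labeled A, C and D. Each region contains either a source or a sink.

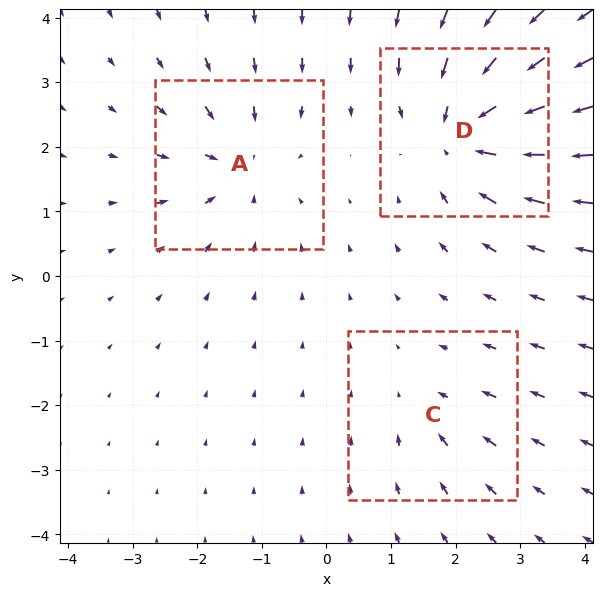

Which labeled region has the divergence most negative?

D

Divergence at each region's feature centre — A: about -4, C: about -2, D: about -5. Region D is most negative.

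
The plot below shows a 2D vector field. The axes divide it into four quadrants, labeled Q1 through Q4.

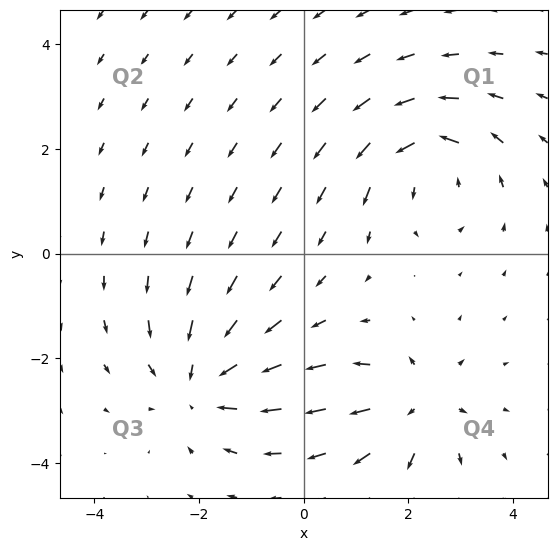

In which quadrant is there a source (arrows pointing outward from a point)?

Q4

The source sits at approximately (2.2, -2.9), which lies in quadrant Q4. The divergence there is about +5, positive as expected for a source.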